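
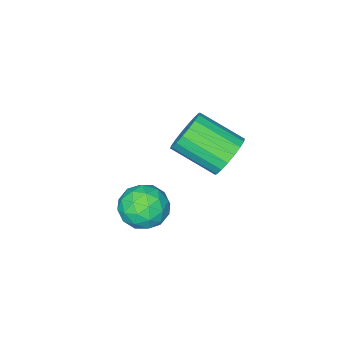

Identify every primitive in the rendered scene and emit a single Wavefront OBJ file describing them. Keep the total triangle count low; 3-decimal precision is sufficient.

v 1.548 2.613 -2.265
v 2.205 2.747 -1.428
v 2.695 1.533 -2.992
v 3.352 1.667 -2.155
v 2.429 1.136 -2.032
v 1.72 1.804 -1.582
v 3.18 2.476 -2.838
v 2.471 3.144 -2.388
v 3.214 2.663 -1.782
v 2.749 1.835 -1.284
v 2.151 2.445 -3.136
v 1.686 1.617 -2.638
v 1.776 2.775 -1.783
v 3.124 1.505 -2.637
v 2.581 1.193 -2.565
v 2.968 1.272 -2.073
v 1.491 2.22 -1.873
v 1.877 2.299 -1.381
v 2.008 1.352 -1.736
v 3.023 1.981 -3.039
v 3.409 2.06 -2.547
v 1.932 3.008 -2.347
v 2.319 3.087 -1.855
v 2.892 2.928 -2.684
v 2.755 2.805 -1.499
v 3.429 2.17 -1.926
v 3.328 2.645 -2.327
v 2.912 3.038 -2.063
v 2.482 2.318 -1.206
v 3.156 1.683 -1.633
v 2.613 1.37 -1.561
v 2.197 1.763 -1.297
v 3.075 2.268 -1.414
v 1.744 2.597 -2.787
v 2.418 1.962 -3.214
v 2.703 2.517 -3.123
v 2.287 2.91 -2.859
v 1.471 2.11 -2.494
v 2.145 1.475 -2.921
v 1.988 1.242 -2.357
v 1.572 1.635 -2.093
v 1.825 2.012 -3.006
v -2.116 1.961 -2.111
v -1.631 1.698 -2.969
v -0.779 -0.003 -1.968
v -1.264 0.259 -1.109
v -1.332 1.97 -2.763
v -0.48 0.269 -1.761
v -1.187 2.24 -2.427
v -0.335 0.538 -1.426
v -1.227 2.454 -2.029
v -0.375 0.753 -1.028
v -1.443 2.571 -1.647
v -0.591 0.869 -0.646
v -1.792 2.567 -1.357
v -0.94 0.865 -0.356
v -2.205 2.442 -1.216
v -1.353 0.741 -0.215
v -2.601 2.223 -1.252
v -1.749 0.522 -0.251
v -2.9 1.951 -1.459
v -2.048 0.25 -0.457
v -3.045 1.682 -1.794
v -2.193 -0.02 -0.793
v -3.005 1.467 -2.192
v -2.153 -0.234 -1.191
v -2.789 1.351 -2.574
v -1.937 -0.351 -1.573
v -2.44 1.355 -2.864
v -1.588 -0.347 -1.863
v -2.027 1.479 -3.005
v -1.175 -0.222 -2.004
f 1 38 17
f 38 12 41
f 17 41 6
f 38 41 17
f 1 17 13
f 17 6 18
f 13 18 2
f 17 18 13
f 1 13 22
f 13 2 23
f 22 23 8
f 13 23 22
f 1 22 34
f 22 8 37
f 34 37 11
f 22 37 34
f 1 34 38
f 34 11 42
f 38 42 12
f 34 42 38
f 2 18 29
f 18 6 32
f 29 32 10
f 18 32 29
f 6 41 19
f 41 12 40
f 19 40 5
f 41 40 19
f 12 42 39
f 42 11 35
f 39 35 3
f 42 35 39
f 11 37 36
f 37 8 24
f 36 24 7
f 37 24 36
f 8 23 28
f 23 2 25
f 28 25 9
f 23 25 28
f 4 30 16
f 30 10 31
f 16 31 5
f 30 31 16
f 4 16 14
f 16 5 15
f 14 15 3
f 16 15 14
f 4 14 21
f 14 3 20
f 21 20 7
f 14 20 21
f 4 21 26
f 21 7 27
f 26 27 9
f 21 27 26
f 4 26 30
f 26 9 33
f 30 33 10
f 26 33 30
f 5 31 19
f 31 10 32
f 19 32 6
f 31 32 19
f 3 15 39
f 15 5 40
f 39 40 12
f 15 40 39
f 7 20 36
f 20 3 35
f 36 35 11
f 20 35 36
f 9 27 28
f 27 7 24
f 28 24 8
f 27 24 28
f 10 33 29
f 33 9 25
f 29 25 2
f 33 25 29
f 44 43 47
f 44 47 45
f 45 47 48
f 45 48 46
f 47 43 49
f 47 49 48
f 48 49 50
f 48 50 46
f 49 43 51
f 49 51 50
f 50 51 52
f 50 52 46
f 51 43 53
f 51 53 52
f 52 53 54
f 52 54 46
f 53 43 55
f 53 55 54
f 54 55 56
f 54 56 46
f 55 43 57
f 55 57 56
f 56 57 58
f 56 58 46
f 57 43 59
f 57 59 58
f 58 59 60
f 58 60 46
f 59 43 61
f 59 61 60
f 60 61 62
f 60 62 46
f 61 43 63
f 61 63 62
f 62 63 64
f 62 64 46
f 63 43 65
f 63 65 64
f 64 65 66
f 64 66 46
f 65 43 67
f 65 67 66
f 66 67 68
f 66 68 46
f 67 43 69
f 67 69 68
f 68 69 70
f 68 70 46
f 69 43 71
f 69 71 70
f 70 71 72
f 70 72 46
f 71 43 44
f 71 44 72
f 72 44 45
f 72 45 46



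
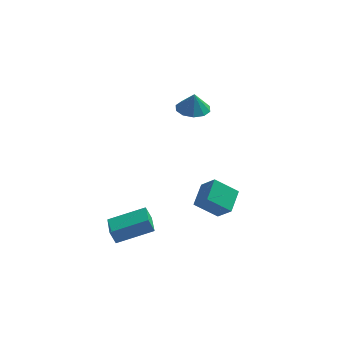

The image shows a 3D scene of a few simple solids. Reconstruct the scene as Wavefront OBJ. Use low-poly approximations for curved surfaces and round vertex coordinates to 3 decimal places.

v 0.867 3.571 1.703
v 1.825 3.381 1.622
v 0.953 3.489 2.897
v 1.757 3.981 1.668
v 1.349 4.424 1.727
v 0.757 4.542 1.777
v 0.207 4.288 1.799
v -0.09 3.761 1.784
v -0.022 3.161 1.738
v 0.386 2.718 1.679
v 0.978 2.6 1.629
v 1.528 2.853 1.607
v 2.539 -0.347 -4.263
v 1.24 -0.503 -3.258
v 2.848 1.042 -3.648
v 1.548 0.886 -2.643
v 3.292 -0.906 -3.377
v 1.992 -1.062 -2.372
v 3.6 0.483 -2.762
v 2.301 0.327 -1.757
v -2.489 -4.41 -3.653
v -2.807 -4.408 -2.832
v -2.783 -2.923 -3.771
v -3.101 -2.921 -2.95
v -0.519 -3.959 -2.89
v -0.837 -3.957 -2.069
v -0.813 -2.472 -3.008
v -1.131 -2.47 -2.187
f 2 1 4
f 2 4 3
f 4 1 5
f 4 5 3
f 5 1 6
f 5 6 3
f 6 1 7
f 6 7 3
f 7 1 8
f 7 8 3
f 8 1 9
f 8 9 3
f 9 1 10
f 9 10 3
f 10 1 11
f 10 11 3
f 11 1 12
f 11 12 3
f 12 1 2
f 12 2 3
f 14 16 13
f 17 14 13
f 13 16 15
f 15 17 13
f 14 20 16
f 18 14 17
f 18 20 14
f 16 20 15
f 19 17 15
f 15 20 19
f 19 18 17
f 20 18 19
f 22 24 21
f 25 22 21
f 21 24 23
f 23 25 21
f 22 28 24
f 26 22 25
f 26 28 22
f 24 28 23
f 27 25 23
f 23 28 27
f 27 26 25
f 28 26 27



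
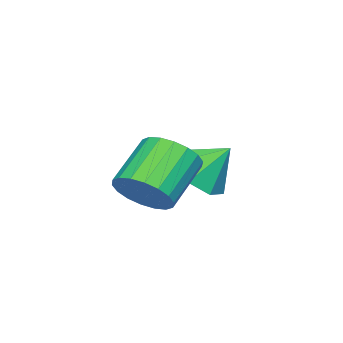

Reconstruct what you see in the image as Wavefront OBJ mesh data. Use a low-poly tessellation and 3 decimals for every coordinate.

v 3.388 0.331 3.285
v 3.934 0.306 3.975
v 2.637 0.423 5.005
v 2.092 0.449 4.315
v 3.908 0.689 3.899
v 2.612 0.806 4.928
v 3.779 1.001 3.701
v 2.483 1.119 4.731
v 3.573 1.181 3.42
v 2.276 1.298 4.45
v 3.33 1.192 3.113
v 2.033 1.31 4.143
v 3.099 1.033 2.84
v 1.802 1.151 3.87
v 2.925 0.735 2.655
v 1.628 0.853 3.685
v 2.843 0.357 2.595
v 1.546 0.474 3.625
v 2.868 -0.026 2.672
v 1.572 0.091 3.701
v 2.997 -0.339 2.869
v 1.701 -0.221 3.899
v 3.204 -0.518 3.15
v 1.907 -0.401 4.18
v 3.447 -0.53 3.457
v 2.15 -0.412 4.487
v 3.678 -0.371 3.73
v 2.381 -0.253 4.76
v 3.852 -0.073 3.915
v 2.555 0.045 4.945
v 0.62 0.352 3.161
v 1.182 1.064 2.652
v 0.36 1.228 4.099
v 0.416 1.069 2.435
v -0.23 0.653 2.643
v -0.378 0.061 3.154
v 0.059 -0.36 3.669
v 0.825 -0.365 3.886
v 1.471 0.051 3.678
v 1.619 0.643 3.167
f 2 1 5
f 2 5 3
f 3 5 6
f 3 6 4
f 5 1 7
f 5 7 6
f 6 7 8
f 6 8 4
f 7 1 9
f 7 9 8
f 8 9 10
f 8 10 4
f 9 1 11
f 9 11 10
f 10 11 12
f 10 12 4
f 11 1 13
f 11 13 12
f 12 13 14
f 12 14 4
f 13 1 15
f 13 15 14
f 14 15 16
f 14 16 4
f 15 1 17
f 15 17 16
f 16 17 18
f 16 18 4
f 17 1 19
f 17 19 18
f 18 19 20
f 18 20 4
f 19 1 21
f 19 21 20
f 20 21 22
f 20 22 4
f 21 1 23
f 21 23 22
f 22 23 24
f 22 24 4
f 23 1 25
f 23 25 24
f 24 25 26
f 24 26 4
f 25 1 27
f 25 27 26
f 26 27 28
f 26 28 4
f 27 1 29
f 27 29 28
f 28 29 30
f 28 30 4
f 29 1 2
f 29 2 30
f 30 2 3
f 30 3 4
f 32 31 34
f 32 34 33
f 34 31 35
f 34 35 33
f 35 31 36
f 35 36 33
f 36 31 37
f 36 37 33
f 37 31 38
f 37 38 33
f 38 31 39
f 38 39 33
f 39 31 40
f 39 40 33
f 40 31 32
f 40 32 33



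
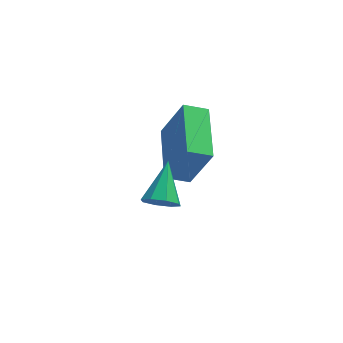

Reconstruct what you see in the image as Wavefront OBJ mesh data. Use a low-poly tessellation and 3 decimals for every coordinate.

v -1.663 2.121 -1.48
v -0.972 1.815 0.164
v -1.631 4.197 -1.108
v -0.94 3.891 0.537
v -0.84 2.169 -1.817
v -0.149 1.863 -0.172
v -0.808 4.245 -1.444
v -0.117 3.939 0.2
v -1.935 -0.578 0.115
v -1.418 -0.848 0.325
v -1.625 0.658 0.945
v -1.344 -0.6 -0.073
v -1.617 -0.338 -0.36
v -2.076 -0.217 -0.369
v -2.452 -0.307 -0.095
v -2.525 -0.556 0.303
v -2.253 -0.817 0.59
v -1.794 -0.938 0.599
f 2 4 1
f 5 2 1
f 1 4 3
f 3 5 1
f 2 8 4
f 6 2 5
f 6 8 2
f 4 8 3
f 7 5 3
f 3 8 7
f 7 6 5
f 8 6 7
f 10 9 12
f 10 12 11
f 12 9 13
f 12 13 11
f 13 9 14
f 13 14 11
f 14 9 15
f 14 15 11
f 15 9 16
f 15 16 11
f 16 9 17
f 16 17 11
f 17 9 18
f 17 18 11
f 18 9 10
f 18 10 11



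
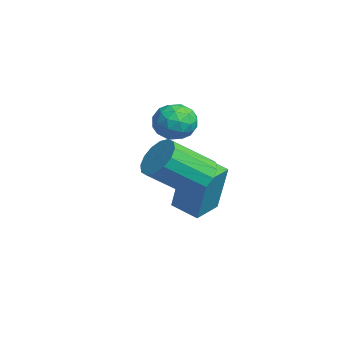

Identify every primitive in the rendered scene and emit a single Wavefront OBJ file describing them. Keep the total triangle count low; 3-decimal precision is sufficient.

v 0.888 -2.122 0.674
v 1.693 -2.107 0.585
v 1.837 -3.483 1.657
v 1.032 -3.498 1.746
v 1.615 -1.859 0.914
v 1.76 -3.235 1.986
v 1.343 -1.681 1.179
v 1.487 -3.057 2.251
v 0.948 -1.622 1.308
v 1.093 -2.998 2.38
v 0.538 -1.696 1.268
v 0.682 -3.072 2.339
v 0.221 -1.885 1.068
v 0.365 -3.261 2.14
v 0.083 -2.137 0.763
v 0.227 -3.513 1.835
v 0.16 -2.385 0.434
v 0.305 -3.761 1.506
v 0.433 -2.563 0.169
v 0.577 -3.939 1.241
v 0.827 -2.622 0.04
v 0.972 -3.998 1.112
v 1.238 -2.548 0.081
v 1.382 -3.924 1.152
v 1.555 -2.359 0.28
v 1.699 -3.735 1.352
v -0.788 -2.647 -1.254
v -0.172 -2.46 0.672
v -1.46 -1.812 -1.12
v -0.844 -1.625 0.806
v -0.016 -1.975 -1.566
v 0.6 -1.788 0.36
v -0.688 -1.14 -1.432
v -0.072 -0.953 0.494
v -2.838 -1.306 1.799
v -2.116 -1.694 1.762
v -3.464 -2.446 1.538
v -2.742 -2.834 1.501
v -3.019 -2.551 2.219
v -2.633 -1.846 2.38
v -2.947 -2.294 0.92
v -2.561 -1.589 1.081
v -2.184 -2.304 1.219
v -2.228 -2.463 2.022
v -3.352 -1.677 1.278
v -3.396 -1.836 2.081
v -2.422 -1.4 1.803
v -3.158 -2.74 1.497
v -3.321 -2.574 1.919
v -2.897 -2.802 1.897
v -2.726 -1.489 2.167
v -2.301 -1.717 2.145
v -2.832 -2.221 2.414
v -3.279 -2.423 1.155
v -2.854 -2.651 1.133
v -2.683 -1.338 1.403
v -2.259 -1.566 1.381
v -2.748 -1.919 0.886
v -2.038 -1.986 1.462
v -2.406 -2.657 1.309
v -2.526 -2.339 0.967
v -2.299 -1.925 1.062
v -2.064 -2.08 1.934
v -2.432 -2.75 1.781
v -2.595 -2.584 2.203
v -2.367 -2.17 2.298
v -2.104 -2.439 1.615
v -3.148 -1.39 1.519
v -3.516 -2.06 1.366
v -3.213 -1.97 1.002
v -2.985 -1.556 1.097
v -3.174 -1.483 1.991
v -3.542 -2.154 1.838
v -3.281 -2.215 2.238
v -3.054 -1.801 2.333
v -3.476 -1.701 1.685
f 2 1 5
f 2 5 3
f 3 5 6
f 3 6 4
f 5 1 7
f 5 7 6
f 6 7 8
f 6 8 4
f 7 1 9
f 7 9 8
f 8 9 10
f 8 10 4
f 9 1 11
f 9 11 10
f 10 11 12
f 10 12 4
f 11 1 13
f 11 13 12
f 12 13 14
f 12 14 4
f 13 1 15
f 13 15 14
f 14 15 16
f 14 16 4
f 15 1 17
f 15 17 16
f 16 17 18
f 16 18 4
f 17 1 19
f 17 19 18
f 18 19 20
f 18 20 4
f 19 1 21
f 19 21 20
f 20 21 22
f 20 22 4
f 21 1 23
f 21 23 22
f 22 23 24
f 22 24 4
f 23 1 25
f 23 25 24
f 24 25 26
f 24 26 4
f 25 1 2
f 25 2 26
f 26 2 3
f 26 3 4
f 28 30 27
f 31 28 27
f 27 30 29
f 29 31 27
f 28 34 30
f 32 28 31
f 32 34 28
f 30 34 29
f 33 31 29
f 29 34 33
f 33 32 31
f 34 32 33
f 35 72 51
f 72 46 75
f 51 75 40
f 72 75 51
f 35 51 47
f 51 40 52
f 47 52 36
f 51 52 47
f 35 47 56
f 47 36 57
f 56 57 42
f 47 57 56
f 35 56 68
f 56 42 71
f 68 71 45
f 56 71 68
f 35 68 72
f 68 45 76
f 72 76 46
f 68 76 72
f 36 52 63
f 52 40 66
f 63 66 44
f 52 66 63
f 40 75 53
f 75 46 74
f 53 74 39
f 75 74 53
f 46 76 73
f 76 45 69
f 73 69 37
f 76 69 73
f 45 71 70
f 71 42 58
f 70 58 41
f 71 58 70
f 42 57 62
f 57 36 59
f 62 59 43
f 57 59 62
f 38 64 50
f 64 44 65
f 50 65 39
f 64 65 50
f 38 50 48
f 50 39 49
f 48 49 37
f 50 49 48
f 38 48 55
f 48 37 54
f 55 54 41
f 48 54 55
f 38 55 60
f 55 41 61
f 60 61 43
f 55 61 60
f 38 60 64
f 60 43 67
f 64 67 44
f 60 67 64
f 39 65 53
f 65 44 66
f 53 66 40
f 65 66 53
f 37 49 73
f 49 39 74
f 73 74 46
f 49 74 73
f 41 54 70
f 54 37 69
f 70 69 45
f 54 69 70
f 43 61 62
f 61 41 58
f 62 58 42
f 61 58 62
f 44 67 63
f 67 43 59
f 63 59 36
f 67 59 63



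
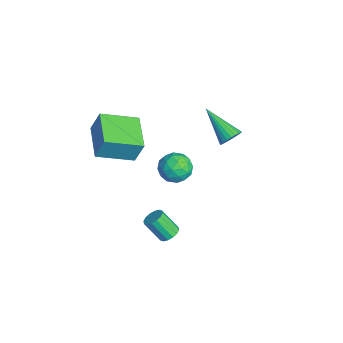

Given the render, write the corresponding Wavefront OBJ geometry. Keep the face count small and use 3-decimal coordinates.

v -3.084 -5.004 3.738
v -2.874 -4.561 4.996
v -3.081 -3.09 3.063
v -2.871 -2.647 4.321
v -1.069 -5.113 3.439
v -0.859 -4.67 4.697
v -1.066 -3.199 2.764
v -0.856 -2.756 4.022
v -3.063 1.981 1.645
v -2.604 1.675 2.008
v -4.617 1.019 2.795
v -2.639 1.892 2.143
v -2.738 2.122 2.202
v -2.886 2.331 2.176
v -3.061 2.486 2.069
v -3.237 2.565 1.898
v -3.386 2.555 1.688
v -3.485 2.457 1.472
v -3.521 2.287 1.281
v -3.486 2.07 1.147
v -3.387 1.84 1.088
v -3.239 1.631 1.114
v -3.064 1.475 1.221
v -2.888 1.397 1.392
v -2.739 1.407 1.602
v -2.64 1.505 1.818
v -2.369 -0.265 1.078
v -1.592 -0.786 1.097
v -2.968 -1.194 0.043
v -2.191 -1.715 0.062
v -2.763 -1.701 0.802
v -2.393 -1.127 1.442
v -2.167 -0.853 -0.302
v -1.797 -0.279 0.338
v -1.468 -1.15 0.244
v -1.835 -1.674 0.926
v -2.725 -0.306 0.214
v -3.092 -0.83 0.896
v -1.928 -0.444 1.178
v -2.632 -1.536 -0.038
v -2.968 -1.528 0.397
v -2.511 -1.834 0.408
v -2.399 -0.644 1.381
v -1.942 -0.951 1.392
v -2.63 -1.488 1.219
v -2.618 -1.029 -0.252
v -2.161 -1.336 -0.241
v -2.049 -0.146 0.732
v -1.592 -0.452 0.743
v -1.93 -0.492 -0.079
v -1.398 -0.964 0.688
v -1.75 -1.51 0.08
v -1.736 -1.004 -0.134
v -1.519 -0.666 0.242
v -1.614 -1.272 1.089
v -1.966 -1.818 0.481
v -2.302 -1.81 0.916
v -2.085 -1.472 1.292
v -1.541 -1.486 0.588
v -2.594 -0.162 0.659
v -2.946 -0.708 0.051
v -2.475 -0.508 -0.152
v -2.258 -0.17 0.224
v -2.81 -0.47 1.06
v -3.162 -1.016 0.452
v -3.041 -1.314 0.898
v -2.824 -0.976 1.274
v -3.019 -0.494 0.552
v 2.914 -2.269 0.78
v 3.407 -2.191 1.012
v 3.019 -2.894 2.072
v 2.526 -2.971 1.84
v 3.249 -1.971 1.1
v 2.86 -2.674 2.16
v 3.001 -1.831 1.102
v 2.613 -2.534 2.162
v 2.73 -1.808 1.018
v 2.342 -2.511 2.078
v 2.508 -1.909 0.87
v 2.12 -2.612 1.93
v 2.395 -2.105 0.698
v 2.007 -2.808 1.758
v 2.421 -2.346 0.548
v 2.033 -3.049 1.608
v 2.58 -2.566 0.46
v 2.191 -3.269 1.52
v 2.827 -2.706 0.458
v 2.439 -3.409 1.518
v 3.098 -2.729 0.542
v 2.71 -3.432 1.602
v 3.32 -2.628 0.69
v 2.932 -3.331 1.75
v 3.433 -2.432 0.862
v 3.045 -3.135 1.922
f 2 4 1
f 5 2 1
f 1 4 3
f 3 5 1
f 2 8 4
f 6 2 5
f 6 8 2
f 4 8 3
f 7 5 3
f 3 8 7
f 7 6 5
f 8 6 7
f 10 9 12
f 10 12 11
f 12 9 13
f 12 13 11
f 13 9 14
f 13 14 11
f 14 9 15
f 14 15 11
f 15 9 16
f 15 16 11
f 16 9 17
f 16 17 11
f 17 9 18
f 17 18 11
f 18 9 19
f 18 19 11
f 19 9 20
f 19 20 11
f 20 9 21
f 20 21 11
f 21 9 22
f 21 22 11
f 22 9 23
f 22 23 11
f 23 9 24
f 23 24 11
f 24 9 25
f 24 25 11
f 25 9 26
f 25 26 11
f 26 9 10
f 26 10 11
f 27 64 43
f 64 38 67
f 43 67 32
f 64 67 43
f 27 43 39
f 43 32 44
f 39 44 28
f 43 44 39
f 27 39 48
f 39 28 49
f 48 49 34
f 39 49 48
f 27 48 60
f 48 34 63
f 60 63 37
f 48 63 60
f 27 60 64
f 60 37 68
f 64 68 38
f 60 68 64
f 28 44 55
f 44 32 58
f 55 58 36
f 44 58 55
f 32 67 45
f 67 38 66
f 45 66 31
f 67 66 45
f 38 68 65
f 68 37 61
f 65 61 29
f 68 61 65
f 37 63 62
f 63 34 50
f 62 50 33
f 63 50 62
f 34 49 54
f 49 28 51
f 54 51 35
f 49 51 54
f 30 56 42
f 56 36 57
f 42 57 31
f 56 57 42
f 30 42 40
f 42 31 41
f 40 41 29
f 42 41 40
f 30 40 47
f 40 29 46
f 47 46 33
f 40 46 47
f 30 47 52
f 47 33 53
f 52 53 35
f 47 53 52
f 30 52 56
f 52 35 59
f 56 59 36
f 52 59 56
f 31 57 45
f 57 36 58
f 45 58 32
f 57 58 45
f 29 41 65
f 41 31 66
f 65 66 38
f 41 66 65
f 33 46 62
f 46 29 61
f 62 61 37
f 46 61 62
f 35 53 54
f 53 33 50
f 54 50 34
f 53 50 54
f 36 59 55
f 59 35 51
f 55 51 28
f 59 51 55
f 70 69 73
f 70 73 71
f 71 73 74
f 71 74 72
f 73 69 75
f 73 75 74
f 74 75 76
f 74 76 72
f 75 69 77
f 75 77 76
f 76 77 78
f 76 78 72
f 77 69 79
f 77 79 78
f 78 79 80
f 78 80 72
f 79 69 81
f 79 81 80
f 80 81 82
f 80 82 72
f 81 69 83
f 81 83 82
f 82 83 84
f 82 84 72
f 83 69 85
f 83 85 84
f 84 85 86
f 84 86 72
f 85 69 87
f 85 87 86
f 86 87 88
f 86 88 72
f 87 69 89
f 87 89 88
f 88 89 90
f 88 90 72
f 89 69 91
f 89 91 90
f 90 91 92
f 90 92 72
f 91 69 93
f 91 93 92
f 92 93 94
f 92 94 72
f 93 69 70
f 93 70 94
f 94 70 71
f 94 71 72



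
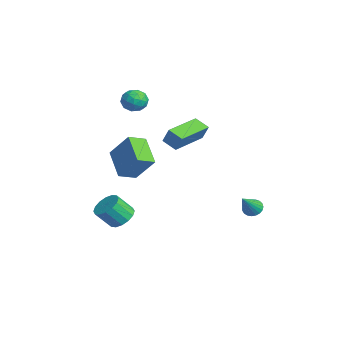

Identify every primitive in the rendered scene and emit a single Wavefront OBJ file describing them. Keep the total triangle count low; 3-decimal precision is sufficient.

v -1.732 -1.809 -3.963
v -1.002 -1.691 -3.837
v -1.039 -2.454 -2.911
v -1.768 -2.571 -3.037
v -1.185 -1.423 -3.623
v -1.222 -2.186 -2.698
v -1.515 -1.259 -3.501
v -1.552 -2.021 -2.575
v -1.903 -1.242 -3.503
v -1.939 -2.004 -2.577
v -2.245 -1.377 -3.627
v -2.282 -2.139 -2.702
v -2.449 -1.627 -3.842
v -2.486 -2.39 -2.916
v -2.461 -1.926 -4.089
v -2.498 -2.689 -3.163
v -2.278 -2.194 -4.302
v -2.315 -2.957 -3.377
v -1.948 -2.359 -4.425
v -1.985 -3.121 -3.499
v -1.561 -2.376 -4.423
v -1.597 -3.138 -3.497
v -1.218 -2.241 -4.298
v -1.255 -3.003 -3.373
v -1.014 -1.99 -4.084
v -1.051 -2.753 -3.158
v -0.981 1.237 1.799
v -0.659 1.437 2.594
v -0.376 1.68 1.443
v -0.054 1.88 2.237
v 0.154 -0.36 1.743
v 0.476 -0.16 2.537
v 0.759 0.083 1.386
v 1.081 0.283 2.181
v 1.74 -2.026 0.349
v 1.978 -2.891 0.69
v 0.376 -2.072 1.184
v 0.613 -2.937 1.525
v 2.467 -1.343 1.575
v 2.704 -2.208 1.916
v 1.102 -1.389 2.41
v 1.34 -2.254 2.751
v 0.555 3.848 -2.992
v 0.99 3.871 -3.276
v 1.305 3.072 -1.908
v 1.004 4.051 -3.157
v 0.941 4.196 -3.01
v 0.81 4.281 -2.859
v 0.636 4.291 -2.732
v 0.448 4.224 -2.649
v 0.278 4.092 -2.626
v 0.156 3.918 -2.666
v 0.103 3.732 -2.763
v 0.128 3.566 -2.899
v 0.227 3.449 -3.051
v 0.383 3.4 -3.193
v 0.568 3.43 -3.301
v 0.751 3.531 -3.355
v 0.9 3.687 -3.346
v -3.732 -0.222 2.129
v -3.368 -0.16 2.729
v -4.352 -1.06 2.591
v -3.988 -0.998 3.191
v -4.429 -0.486 2.992
v -4.046 0.032 2.707
v -3.674 -1.252 2.613
v -3.291 -0.734 2.328
v -3.333 -0.797 3.029
v -3.799 -0.323 3.263
v -3.921 -0.897 2.057
v -4.387 -0.423 2.291
v -3.496 -0.117 2.389
v -4.224 -1.103 2.931
v -4.483 -0.802 2.814
v -4.27 -0.765 3.167
v -3.894 -0.004 2.375
v -3.68 0.032 2.728
v -4.304 -0.16 2.882
v -4.04 -1.252 2.592
v -3.826 -1.216 2.945
v -3.45 -0.455 2.153
v -3.237 -0.418 2.506
v -3.416 -1.06 2.438
v -3.261 -0.455 2.918
v -3.625 -0.948 3.189
v -3.441 -1.097 2.849
v -3.216 -0.793 2.682
v -3.535 -0.177 3.055
v -3.899 -0.67 3.326
v -4.159 -0.369 3.209
v -3.933 -0.064 3.042
v -3.514 -0.551 3.231
v -3.821 -0.55 1.994
v -4.185 -1.043 2.265
v -3.787 -1.156 2.278
v -3.561 -0.851 2.111
v -4.095 -0.272 2.131
v -4.459 -0.765 2.402
v -4.504 -0.427 2.638
v -4.279 -0.123 2.471
v -4.206 -0.669 2.089
f 2 1 5
f 2 5 3
f 3 5 6
f 3 6 4
f 5 1 7
f 5 7 6
f 6 7 8
f 6 8 4
f 7 1 9
f 7 9 8
f 8 9 10
f 8 10 4
f 9 1 11
f 9 11 10
f 10 11 12
f 10 12 4
f 11 1 13
f 11 13 12
f 12 13 14
f 12 14 4
f 13 1 15
f 13 15 14
f 14 15 16
f 14 16 4
f 15 1 17
f 15 17 16
f 16 17 18
f 16 18 4
f 17 1 19
f 17 19 18
f 18 19 20
f 18 20 4
f 19 1 21
f 19 21 20
f 20 21 22
f 20 22 4
f 21 1 23
f 21 23 22
f 22 23 24
f 22 24 4
f 23 1 25
f 23 25 24
f 24 25 26
f 24 26 4
f 25 1 2
f 25 2 26
f 26 2 3
f 26 3 4
f 28 30 27
f 31 28 27
f 27 30 29
f 29 31 27
f 28 34 30
f 32 28 31
f 32 34 28
f 30 34 29
f 33 31 29
f 29 34 33
f 33 32 31
f 34 32 33
f 36 38 35
f 39 36 35
f 35 38 37
f 37 39 35
f 36 42 38
f 40 36 39
f 40 42 36
f 38 42 37
f 41 39 37
f 37 42 41
f 41 40 39
f 42 40 41
f 44 43 46
f 44 46 45
f 46 43 47
f 46 47 45
f 47 43 48
f 47 48 45
f 48 43 49
f 48 49 45
f 49 43 50
f 49 50 45
f 50 43 51
f 50 51 45
f 51 43 52
f 51 52 45
f 52 43 53
f 52 53 45
f 53 43 54
f 53 54 45
f 54 43 55
f 54 55 45
f 55 43 56
f 55 56 45
f 56 43 57
f 56 57 45
f 57 43 58
f 57 58 45
f 58 43 59
f 58 59 45
f 59 43 44
f 59 44 45
f 60 97 76
f 97 71 100
f 76 100 65
f 97 100 76
f 60 76 72
f 76 65 77
f 72 77 61
f 76 77 72
f 60 72 81
f 72 61 82
f 81 82 67
f 72 82 81
f 60 81 93
f 81 67 96
f 93 96 70
f 81 96 93
f 60 93 97
f 93 70 101
f 97 101 71
f 93 101 97
f 61 77 88
f 77 65 91
f 88 91 69
f 77 91 88
f 65 100 78
f 100 71 99
f 78 99 64
f 100 99 78
f 71 101 98
f 101 70 94
f 98 94 62
f 101 94 98
f 70 96 95
f 96 67 83
f 95 83 66
f 96 83 95
f 67 82 87
f 82 61 84
f 87 84 68
f 82 84 87
f 63 89 75
f 89 69 90
f 75 90 64
f 89 90 75
f 63 75 73
f 75 64 74
f 73 74 62
f 75 74 73
f 63 73 80
f 73 62 79
f 80 79 66
f 73 79 80
f 63 80 85
f 80 66 86
f 85 86 68
f 80 86 85
f 63 85 89
f 85 68 92
f 89 92 69
f 85 92 89
f 64 90 78
f 90 69 91
f 78 91 65
f 90 91 78
f 62 74 98
f 74 64 99
f 98 99 71
f 74 99 98
f 66 79 95
f 79 62 94
f 95 94 70
f 79 94 95
f 68 86 87
f 86 66 83
f 87 83 67
f 86 83 87
f 69 92 88
f 92 68 84
f 88 84 61
f 92 84 88



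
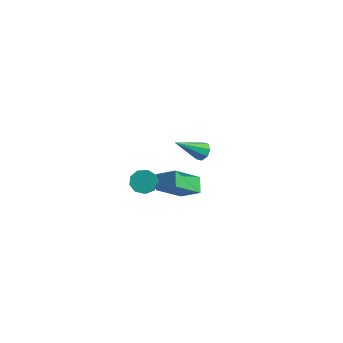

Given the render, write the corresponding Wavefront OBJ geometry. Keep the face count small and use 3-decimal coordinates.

v 2.342 -2.003 2.941
v 2.674 -1.529 3.214
v 3.011 -2.223 4.011
v 2.678 -2.697 3.739
v 2.268 -1.539 3.376
v 2.604 -2.234 4.174
v 1.896 -1.766 3.335
v 2.232 -2.461 4.133
v 1.733 -2.104 3.11
v 2.069 -2.799 3.907
v 1.854 -2.395 2.805
v 2.191 -3.089 3.603
v 2.204 -2.502 2.565
v 2.541 -3.196 3.362
v 2.618 -2.375 2.5
v 2.955 -3.07 3.298
v 2.903 -2.074 2.642
v 3.239 -2.769 3.44
v 2.925 -1.74 2.924
v 3.262 -2.435 3.722
v 2.256 -0.861 1.241
v 1.858 -0.197 1.681
v 2.895 0.361 -0.022
v 2.497 1.025 0.418
v 3.223 -0.705 1.882
v 2.825 -0.041 2.322
v 3.862 0.517 0.619
v 3.464 1.181 1.059
v 1.865 4.286 -0.367
v 2.29 4.31 -0.019
v 0.935 3.174 0.847
v 2.01 4.617 0.047
v 1.645 4.73 -0.129
v 1.409 4.582 -0.445
v 1.44 4.261 -0.715
v 1.72 3.954 -0.781
v 2.085 3.841 -0.605
v 2.321 3.989 -0.289
f 2 1 5
f 2 5 3
f 3 5 6
f 3 6 4
f 5 1 7
f 5 7 6
f 6 7 8
f 6 8 4
f 7 1 9
f 7 9 8
f 8 9 10
f 8 10 4
f 9 1 11
f 9 11 10
f 10 11 12
f 10 12 4
f 11 1 13
f 11 13 12
f 12 13 14
f 12 14 4
f 13 1 15
f 13 15 14
f 14 15 16
f 14 16 4
f 15 1 17
f 15 17 16
f 16 17 18
f 16 18 4
f 17 1 19
f 17 19 18
f 18 19 20
f 18 20 4
f 19 1 2
f 19 2 20
f 20 2 3
f 20 3 4
f 22 24 21
f 25 22 21
f 21 24 23
f 23 25 21
f 22 28 24
f 26 22 25
f 26 28 22
f 24 28 23
f 27 25 23
f 23 28 27
f 27 26 25
f 28 26 27
f 30 29 32
f 30 32 31
f 32 29 33
f 32 33 31
f 33 29 34
f 33 34 31
f 34 29 35
f 34 35 31
f 35 29 36
f 35 36 31
f 36 29 37
f 36 37 31
f 37 29 38
f 37 38 31
f 38 29 30
f 38 30 31



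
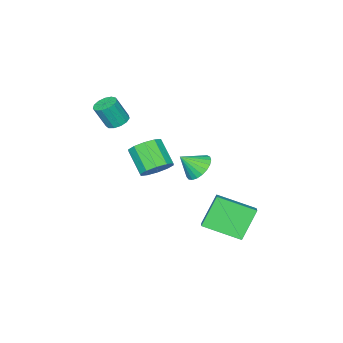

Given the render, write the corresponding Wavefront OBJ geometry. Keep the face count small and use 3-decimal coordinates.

v -0.538 2.545 -3.327
v -1.61 2.557 -1.782
v -1.569 4.211 -4.055
v -2.64 4.223 -2.51
v 0.04 3.077 -2.93
v -1.031 3.089 -1.385
v -0.99 4.743 -3.658
v -2.062 4.755 -2.113
v -0.788 -0.61 -1.042
v -0.233 -1.179 -1.484
v -0.597 -2.36 -0.42
v -1.152 -1.79 0.022
v 0.068 -0.916 -1.088
v -0.296 -2.096 -0.024
v 0.041 -0.535 -0.675
v -0.323 -1.715 0.389
v -0.302 -0.183 -0.402
v -0.666 -1.363 0.662
v -0.831 0.006 -0.373
v -1.195 -1.174 0.69
v -1.343 -0.04 -0.6
v -1.707 -1.221 0.464
v -1.644 -0.304 -0.996
v -2.008 -1.484 0.068
v -1.617 -0.685 -1.409
v -1.981 -1.865 -0.345
v -1.274 -1.037 -1.682
v -1.638 -2.217 -0.618
v -0.745 -1.226 -1.71
v -1.109 -2.406 -0.647
v 0.196 3.022 1.282
v 0.834 3.518 1.092
v 0.884 2.458 2.118
v 0.677 3.696 1.343
v 0.436 3.758 1.582
v 0.154 3.692 1.77
v -0.121 3.511 1.874
v -0.341 3.245 1.875
v -0.468 2.94 1.774
v -0.48 2.65 1.588
v -0.375 2.424 1.349
v -0.172 2.301 1.099
v 0.095 2.303 0.88
v 0.38 2.43 0.731
v 0.633 2.658 0.677
v 0.81 2.95 0.728
v 0.881 3.254 0.875
v 0.519 -1.965 2.468
v 1.07 -1.653 2.376
v 1.512 -2.063 3.64
v 0.961 -2.375 3.732
v 0.845 -1.418 2.532
v 1.287 -1.828 3.795
v 0.516 -1.357 2.667
v 0.959 -1.766 3.93
v 0.188 -1.488 2.739
v 0.631 -1.898 4.002
v -0.035 -1.771 2.725
v 0.408 -2.181 3.988
v -0.082 -2.116 2.63
v 0.361 -2.526 3.893
v 0.062 -2.413 2.483
v 0.504 -2.823 3.747
v 0.35 -2.567 2.332
v 0.793 -2.977 3.595
v 0.692 -2.531 2.224
v 1.135 -2.94 3.487
v 0.979 -2.314 2.194
v 1.422 -2.724 3.457
v 1.12 -1.987 2.25
v 1.563 -2.397 3.514
f 2 4 1
f 5 2 1
f 1 4 3
f 3 5 1
f 2 8 4
f 6 2 5
f 6 8 2
f 4 8 3
f 7 5 3
f 3 8 7
f 7 6 5
f 8 6 7
f 10 9 13
f 10 13 11
f 11 13 14
f 11 14 12
f 13 9 15
f 13 15 14
f 14 15 16
f 14 16 12
f 15 9 17
f 15 17 16
f 16 17 18
f 16 18 12
f 17 9 19
f 17 19 18
f 18 19 20
f 18 20 12
f 19 9 21
f 19 21 20
f 20 21 22
f 20 22 12
f 21 9 23
f 21 23 22
f 22 23 24
f 22 24 12
f 23 9 25
f 23 25 24
f 24 25 26
f 24 26 12
f 25 9 27
f 25 27 26
f 26 27 28
f 26 28 12
f 27 9 29
f 27 29 28
f 28 29 30
f 28 30 12
f 29 9 10
f 29 10 30
f 30 10 11
f 30 11 12
f 32 31 34
f 32 34 33
f 34 31 35
f 34 35 33
f 35 31 36
f 35 36 33
f 36 31 37
f 36 37 33
f 37 31 38
f 37 38 33
f 38 31 39
f 38 39 33
f 39 31 40
f 39 40 33
f 40 31 41
f 40 41 33
f 41 31 42
f 41 42 33
f 42 31 43
f 42 43 33
f 43 31 44
f 43 44 33
f 44 31 45
f 44 45 33
f 45 31 46
f 45 46 33
f 46 31 47
f 46 47 33
f 47 31 32
f 47 32 33
f 49 48 52
f 49 52 50
f 50 52 53
f 50 53 51
f 52 48 54
f 52 54 53
f 53 54 55
f 53 55 51
f 54 48 56
f 54 56 55
f 55 56 57
f 55 57 51
f 56 48 58
f 56 58 57
f 57 58 59
f 57 59 51
f 58 48 60
f 58 60 59
f 59 60 61
f 59 61 51
f 60 48 62
f 60 62 61
f 61 62 63
f 61 63 51
f 62 48 64
f 62 64 63
f 63 64 65
f 63 65 51
f 64 48 66
f 64 66 65
f 65 66 67
f 65 67 51
f 66 48 68
f 66 68 67
f 67 68 69
f 67 69 51
f 68 48 70
f 68 70 69
f 69 70 71
f 69 71 51
f 70 48 49
f 70 49 71
f 71 49 50
f 71 50 51



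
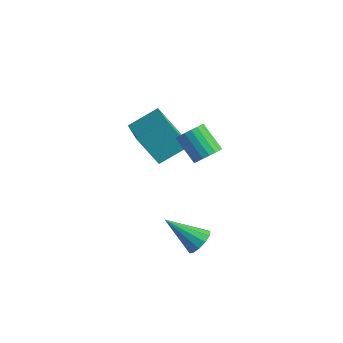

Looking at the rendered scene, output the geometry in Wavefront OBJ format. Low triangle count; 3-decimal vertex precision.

v 4.692 -1.236 -2.248
v 5.146 -1.068 -1.624
v 3.208 -2.044 -0.952
v 4.89 -0.71 -1.693
v 4.572 -0.519 -1.939
v 4.291 -0.555 -2.282
v 4.138 -0.808 -2.615
v 4.16 -1.196 -2.832
v 4.351 -1.597 -2.863
v 4.651 -1.883 -2.699
v 4.963 -1.964 -2.392
v 5.189 -1.813 -2.04
v 5.257 -1.479 -1.753
v 4.431 -0.422 3.424
v 4.795 0.13 3.799
v 3.572 0.195 4.89
v 3.209 -0.358 4.516
v 4.605 0.302 3.577
v 3.383 0.366 4.668
v 4.382 0.33 3.324
v 3.159 0.394 4.416
v 4.168 0.209 3.092
v 2.946 0.273 4.184
v 4.006 -0.037 2.925
v 2.784 0.027 4.017
v 3.928 -0.359 2.858
v 2.706 -0.295 3.949
v 3.95 -0.694 2.902
v 2.728 -0.63 3.994
v 4.068 -0.975 3.05
v 2.845 -0.91 4.141
v 4.257 -1.146 3.272
v 3.035 -1.082 4.363
v 4.481 -1.174 3.524
v 3.258 -1.11 4.616
v 4.694 -1.053 3.756
v 3.472 -0.989 4.848
v 4.856 -0.807 3.923
v 3.634 -0.743 5.015
v 4.934 -0.485 3.991
v 3.712 -0.421 5.082
v 4.912 -0.15 3.946
v 3.69 -0.086 5.038
v 0.561 -1.182 2.978
v 1.226 0.213 3.821
v -1.039 -0.102 2.454
v -0.374 1.292 3.298
v 1.494 -0.612 1.302
v 2.159 0.782 2.146
v -0.106 0.467 0.779
v 0.559 1.862 1.622
f 2 1 4
f 2 4 3
f 4 1 5
f 4 5 3
f 5 1 6
f 5 6 3
f 6 1 7
f 6 7 3
f 7 1 8
f 7 8 3
f 8 1 9
f 8 9 3
f 9 1 10
f 9 10 3
f 10 1 11
f 10 11 3
f 11 1 12
f 11 12 3
f 12 1 13
f 12 13 3
f 13 1 2
f 13 2 3
f 15 14 18
f 15 18 16
f 16 18 19
f 16 19 17
f 18 14 20
f 18 20 19
f 19 20 21
f 19 21 17
f 20 14 22
f 20 22 21
f 21 22 23
f 21 23 17
f 22 14 24
f 22 24 23
f 23 24 25
f 23 25 17
f 24 14 26
f 24 26 25
f 25 26 27
f 25 27 17
f 26 14 28
f 26 28 27
f 27 28 29
f 27 29 17
f 28 14 30
f 28 30 29
f 29 30 31
f 29 31 17
f 30 14 32
f 30 32 31
f 31 32 33
f 31 33 17
f 32 14 34
f 32 34 33
f 33 34 35
f 33 35 17
f 34 14 36
f 34 36 35
f 35 36 37
f 35 37 17
f 36 14 38
f 36 38 37
f 37 38 39
f 37 39 17
f 38 14 40
f 38 40 39
f 39 40 41
f 39 41 17
f 40 14 42
f 40 42 41
f 41 42 43
f 41 43 17
f 42 14 15
f 42 15 43
f 43 15 16
f 43 16 17
f 45 47 44
f 48 45 44
f 44 47 46
f 46 48 44
f 45 51 47
f 49 45 48
f 49 51 45
f 47 51 46
f 50 48 46
f 46 51 50
f 50 49 48
f 51 49 50



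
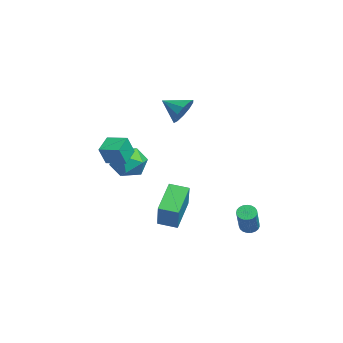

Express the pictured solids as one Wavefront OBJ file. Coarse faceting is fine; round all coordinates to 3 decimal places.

v -4.501 -2.299 -0.339
v -3.748 -1.53 -0.701
v -3.352 -3.65 -0.819
v -2.599 -2.881 -1.181
v -2.817 -2.984 -0.071
v -3.528 -2.149 0.225
v -3.572 -3.031 -1.745
v -4.283 -2.196 -1.449
v -3.174 -1.982 -1.57
v -2.707 -1.953 -0.535
v -4.393 -3.227 -0.985
v -3.926 -3.198 0.05
v 0.106 3.179 -4.39
v 0.499 3.396 -4.69
v 1.927 2.938 -3.15
v 1.534 2.721 -2.85
v 0.428 3.573 -4.572
v 1.856 3.115 -3.031
v 0.301 3.681 -4.422
v 1.729 3.224 -2.881
v 0.14 3.703 -4.266
v 1.568 3.246 -2.726
v -0.026 3.635 -4.132
v 1.402 3.177 -2.592
v -0.17 3.487 -4.043
v 1.258 3.029 -2.502
v -0.266 3.286 -4.014
v 1.162 2.828 -2.473
v -0.298 3.067 -4.05
v 1.13 2.609 -2.509
v -0.26 2.867 -4.144
v 1.168 2.409 -2.604
v -0.158 2.721 -4.282
v 1.27 2.263 -2.741
v -0.011 2.654 -4.438
v 1.417 2.196 -2.897
v 0.156 2.678 -4.585
v 1.584 2.22 -3.045
v 0.315 2.789 -4.7
v 1.743 2.331 -3.159
v 0.437 2.967 -4.76
v 1.865 2.509 -3.22
v 0.502 3.181 -4.757
v 1.93 2.724 -3.216
v -0.853 -0.931 -2.573
v 0.396 -1.1 -1.007
v -0.452 0.06 -2.786
v 0.797 -0.109 -1.22
v 0.503 -1.731 -3.74
v 1.752 -1.9 -2.174
v 0.904 -0.74 -3.953
v 2.153 -0.909 -2.387
v -0.602 -4.199 0.297
v -0.239 -4.618 1.384
v -1.501 -3.636 0.815
v -1.137 -4.055 1.902
v 0.077 -3.245 0.438
v 0.441 -3.664 1.525
v -0.821 -2.682 0.956
v -0.458 -3.101 2.043
v -2.296 0.136 3.147
v -1.879 0.379 3.942
v -2.924 -0.896 3.793
v -2.378 0.663 3.909
v -2.845 0.745 3.586
v -3.103 0.595 3.094
v -3.052 0.269 2.623
v -2.713 -0.107 2.352
v -2.214 -0.391 2.385
v -1.746 -0.473 2.709
v -1.488 -0.323 3.2
v -1.539 0.003 3.671
f 1 12 6
f 1 6 2
f 1 2 8
f 1 8 11
f 1 11 12
f 2 6 10
f 6 12 5
f 12 11 3
f 11 8 7
f 8 2 9
f 4 10 5
f 4 5 3
f 4 3 7
f 4 7 9
f 4 9 10
f 5 10 6
f 3 5 12
f 7 3 11
f 9 7 8
f 10 9 2
f 14 13 17
f 14 17 15
f 15 17 18
f 15 18 16
f 17 13 19
f 17 19 18
f 18 19 20
f 18 20 16
f 19 13 21
f 19 21 20
f 20 21 22
f 20 22 16
f 21 13 23
f 21 23 22
f 22 23 24
f 22 24 16
f 23 13 25
f 23 25 24
f 24 25 26
f 24 26 16
f 25 13 27
f 25 27 26
f 26 27 28
f 26 28 16
f 27 13 29
f 27 29 28
f 28 29 30
f 28 30 16
f 29 13 31
f 29 31 30
f 30 31 32
f 30 32 16
f 31 13 33
f 31 33 32
f 32 33 34
f 32 34 16
f 33 13 35
f 33 35 34
f 34 35 36
f 34 36 16
f 35 13 37
f 35 37 36
f 36 37 38
f 36 38 16
f 37 13 39
f 37 39 38
f 38 39 40
f 38 40 16
f 39 13 41
f 39 41 40
f 40 41 42
f 40 42 16
f 41 13 43
f 41 43 42
f 42 43 44
f 42 44 16
f 43 13 14
f 43 14 44
f 44 14 15
f 44 15 16
f 46 48 45
f 49 46 45
f 45 48 47
f 47 49 45
f 46 52 48
f 50 46 49
f 50 52 46
f 48 52 47
f 51 49 47
f 47 52 51
f 51 50 49
f 52 50 51
f 54 56 53
f 57 54 53
f 53 56 55
f 55 57 53
f 54 60 56
f 58 54 57
f 58 60 54
f 56 60 55
f 59 57 55
f 55 60 59
f 59 58 57
f 60 58 59
f 62 61 64
f 62 64 63
f 64 61 65
f 64 65 63
f 65 61 66
f 65 66 63
f 66 61 67
f 66 67 63
f 67 61 68
f 67 68 63
f 68 61 69
f 68 69 63
f 69 61 70
f 69 70 63
f 70 61 71
f 70 71 63
f 71 61 72
f 71 72 63
f 72 61 62
f 72 62 63



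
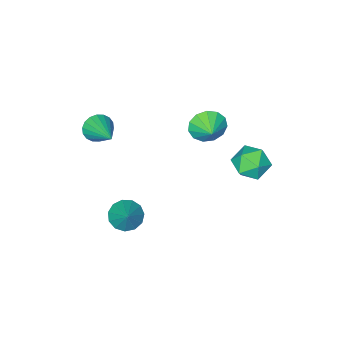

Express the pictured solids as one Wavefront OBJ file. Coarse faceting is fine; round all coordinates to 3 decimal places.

v -2.797 -2.065 1.578
v -2.469 -2.558 2.385
v -2.343 -1.235 1.902
v -2.073 -2.62 1.989
v -1.907 -2.506 1.463
v -2.023 -2.253 0.973
v -2.385 -1.939 0.676
v -2.878 -1.666 0.665
v -3.345 -1.519 0.944
v -3.638 -1.546 1.425
v -3.664 -1.738 1.954
v -3.415 -2.033 2.364
v -2.969 -2.339 2.525
v 3.176 -1.226 -0.859
v 3.973 -1.557 -1.032
v 3.824 -0.294 0.339
v 3.924 -1.155 -1.318
v 3.637 -0.775 -1.458
v 3.204 -0.539 -1.408
v 2.762 -0.52 -1.184
v 2.452 -0.726 -0.856
v 2.372 -1.09 -0.53
v 2.547 -1.497 -0.307
v 2.922 -1.818 -0.26
v 3.377 -1.951 -0.403
v 3.769 -1.854 -0.691
v -2.7 2.004 2.869
v -2.205 2.396 3.696
v -1.255 2.004 2.004
v -0.76 2.396 2.831
v -1.12 1.42 2.854
v -2.014 1.42 3.389
v -1.446 2.98 2.311
v -2.34 2.98 2.846
v -1.43 2.999 3.352
v -1.229 2.035 3.687
v -2.231 2.365 2.013
v -2.03 1.401 2.348
v 2.009 -4.674 2.694
v 2.483 -5.091 3.201
v 2.571 -2.926 3.606
v 2.704 -5.018 2.925
v 2.788 -4.878 2.604
v 2.717 -4.696 2.301
v 2.505 -4.511 2.075
v 2.196 -4.357 1.972
v 1.849 -4.267 2.012
v 1.534 -4.257 2.187
v 1.313 -4.329 2.463
v 1.23 -4.47 2.784
v 1.301 -4.651 3.087
v 1.512 -4.837 3.313
v 1.822 -4.99 3.416
v 2.168 -5.081 3.376
f 2 1 4
f 2 4 3
f 4 1 5
f 4 5 3
f 5 1 6
f 5 6 3
f 6 1 7
f 6 7 3
f 7 1 8
f 7 8 3
f 8 1 9
f 8 9 3
f 9 1 10
f 9 10 3
f 10 1 11
f 10 11 3
f 11 1 12
f 11 12 3
f 12 1 13
f 12 13 3
f 13 1 2
f 13 2 3
f 15 14 17
f 15 17 16
f 17 14 18
f 17 18 16
f 18 14 19
f 18 19 16
f 19 14 20
f 19 20 16
f 20 14 21
f 20 21 16
f 21 14 22
f 21 22 16
f 22 14 23
f 22 23 16
f 23 14 24
f 23 24 16
f 24 14 25
f 24 25 16
f 25 14 26
f 25 26 16
f 26 14 15
f 26 15 16
f 27 38 32
f 27 32 28
f 27 28 34
f 27 34 37
f 27 37 38
f 28 32 36
f 32 38 31
f 38 37 29
f 37 34 33
f 34 28 35
f 30 36 31
f 30 31 29
f 30 29 33
f 30 33 35
f 30 35 36
f 31 36 32
f 29 31 38
f 33 29 37
f 35 33 34
f 36 35 28
f 40 39 42
f 40 42 41
f 42 39 43
f 42 43 41
f 43 39 44
f 43 44 41
f 44 39 45
f 44 45 41
f 45 39 46
f 45 46 41
f 46 39 47
f 46 47 41
f 47 39 48
f 47 48 41
f 48 39 49
f 48 49 41
f 49 39 50
f 49 50 41
f 50 39 51
f 50 51 41
f 51 39 52
f 51 52 41
f 52 39 53
f 52 53 41
f 53 39 54
f 53 54 41
f 54 39 40
f 54 40 41



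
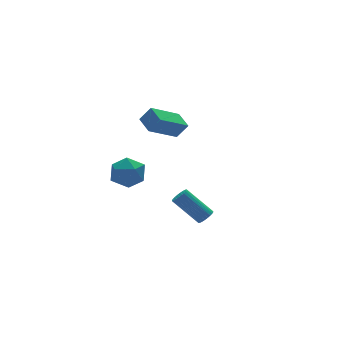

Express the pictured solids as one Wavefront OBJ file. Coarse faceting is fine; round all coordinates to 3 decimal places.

v 0.863 3.848 -1.374
v 1.483 3.858 -0.448
v 0.257 2.202 -0.952
v 0.877 2.212 -0.026
v -0.003 2.891 -0.115
v 0.371 3.907 -0.376
v 1.369 2.153 -1.024
v 1.743 3.169 -1.285
v 1.795 2.81 -0.232
v 0.948 3.266 0.33
v 0.792 2.794 -1.73
v -0.055 3.25 -1.168
v 1.443 -4.408 -0.259
v 1.896 -4.218 -0.088
v 0.95 -3.162 1.249
v 0.497 -3.352 1.079
v 1.847 -4.082 -0.231
v 0.901 -3.025 1.107
v 1.737 -3.996 -0.377
v 0.79 -2.939 0.961
v 1.582 -3.972 -0.506
v 0.635 -2.915 0.832
v 1.405 -4.015 -0.597
v 0.459 -2.958 0.741
v 1.235 -4.117 -0.636
v 0.288 -3.061 0.702
v 1.096 -4.264 -0.618
v 0.15 -3.208 0.72
v 1.01 -4.433 -0.546
v 0.064 -3.376 0.792
v 0.99 -4.598 -0.429
v 0.044 -3.542 0.908
v 1.039 -4.735 -0.287
v 0.093 -3.678 1.051
v 1.15 -4.821 -0.141
v 0.203 -3.764 1.197
v 1.305 -4.845 -0.012
v 0.358 -3.788 1.326
v 1.481 -4.802 0.079
v 0.535 -3.745 1.417
v 1.652 -4.699 0.118
v 0.705 -3.643 1.456
v 1.79 -4.552 0.1
v 0.844 -3.496 1.438
v 1.876 -4.384 0.028
v 0.93 -3.327 1.366
v 3.279 1.933 1.964
v 1.433 1.663 3.053
v 3.323 3.048 2.317
v 1.478 2.778 3.406
v 3.822 1.642 2.814
v 1.977 1.372 3.903
v 3.867 2.757 3.167
v 2.021 2.487 4.256
f 1 12 6
f 1 6 2
f 1 2 8
f 1 8 11
f 1 11 12
f 2 6 10
f 6 12 5
f 12 11 3
f 11 8 7
f 8 2 9
f 4 10 5
f 4 5 3
f 4 3 7
f 4 7 9
f 4 9 10
f 5 10 6
f 3 5 12
f 7 3 11
f 9 7 8
f 10 9 2
f 14 13 17
f 14 17 15
f 15 17 18
f 15 18 16
f 17 13 19
f 17 19 18
f 18 19 20
f 18 20 16
f 19 13 21
f 19 21 20
f 20 21 22
f 20 22 16
f 21 13 23
f 21 23 22
f 22 23 24
f 22 24 16
f 23 13 25
f 23 25 24
f 24 25 26
f 24 26 16
f 25 13 27
f 25 27 26
f 26 27 28
f 26 28 16
f 27 13 29
f 27 29 28
f 28 29 30
f 28 30 16
f 29 13 31
f 29 31 30
f 30 31 32
f 30 32 16
f 31 13 33
f 31 33 32
f 32 33 34
f 32 34 16
f 33 13 35
f 33 35 34
f 34 35 36
f 34 36 16
f 35 13 37
f 35 37 36
f 36 37 38
f 36 38 16
f 37 13 39
f 37 39 38
f 38 39 40
f 38 40 16
f 39 13 41
f 39 41 40
f 40 41 42
f 40 42 16
f 41 13 43
f 41 43 42
f 42 43 44
f 42 44 16
f 43 13 45
f 43 45 44
f 44 45 46
f 44 46 16
f 45 13 14
f 45 14 46
f 46 14 15
f 46 15 16
f 48 50 47
f 51 48 47
f 47 50 49
f 49 51 47
f 48 54 50
f 52 48 51
f 52 54 48
f 50 54 49
f 53 51 49
f 49 54 53
f 53 52 51
f 54 52 53



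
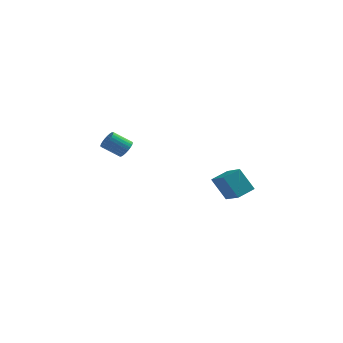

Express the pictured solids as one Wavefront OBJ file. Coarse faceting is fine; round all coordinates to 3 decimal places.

v -3.266 -1.513 -2.698
v -2.88 -1.428 -2.157
v -3.988 -1.723 -1.32
v -4.374 -1.807 -1.862
v -2.971 -1.186 -2.193
v -4.08 -1.481 -1.356
v -3.107 -0.994 -2.306
v -4.216 -1.288 -1.469
v -3.267 -0.88 -2.478
v -4.376 -1.174 -1.641
v -3.428 -0.863 -2.684
v -4.536 -1.157 -1.847
v -3.563 -0.945 -2.892
v -4.672 -1.239 -2.055
v -3.653 -1.113 -3.071
v -4.762 -1.407 -2.234
v -3.684 -1.342 -3.193
v -4.793 -1.636 -2.356
v -3.652 -1.597 -3.24
v -4.76 -1.892 -2.403
v -3.56 -1.839 -3.204
v -4.669 -2.134 -2.367
v -3.424 -2.032 -3.091
v -4.533 -2.326 -2.254
v -3.264 -2.146 -2.919
v -4.373 -2.44 -2.082
v -3.104 -2.163 -2.713
v -4.212 -2.457 -1.876
v -2.968 -2.081 -2.505
v -4.077 -2.375 -1.668
v -2.878 -1.913 -2.326
v -3.987 -2.207 -1.489
v -2.847 -1.684 -2.204
v -3.956 -1.978 -1.367
v 3.389 -4.654 -3.022
v 4.147 -3.753 -2.634
v 2.414 -3.51 -3.773
v 3.172 -2.609 -3.385
v 4.308 -4.811 -4.455
v 5.066 -3.91 -4.067
v 3.333 -3.667 -5.206
v 4.091 -2.766 -4.818
f 2 1 5
f 2 5 3
f 3 5 6
f 3 6 4
f 5 1 7
f 5 7 6
f 6 7 8
f 6 8 4
f 7 1 9
f 7 9 8
f 8 9 10
f 8 10 4
f 9 1 11
f 9 11 10
f 10 11 12
f 10 12 4
f 11 1 13
f 11 13 12
f 12 13 14
f 12 14 4
f 13 1 15
f 13 15 14
f 14 15 16
f 14 16 4
f 15 1 17
f 15 17 16
f 16 17 18
f 16 18 4
f 17 1 19
f 17 19 18
f 18 19 20
f 18 20 4
f 19 1 21
f 19 21 20
f 20 21 22
f 20 22 4
f 21 1 23
f 21 23 22
f 22 23 24
f 22 24 4
f 23 1 25
f 23 25 24
f 24 25 26
f 24 26 4
f 25 1 27
f 25 27 26
f 26 27 28
f 26 28 4
f 27 1 29
f 27 29 28
f 28 29 30
f 28 30 4
f 29 1 31
f 29 31 30
f 30 31 32
f 30 32 4
f 31 1 33
f 31 33 32
f 32 33 34
f 32 34 4
f 33 1 2
f 33 2 34
f 34 2 3
f 34 3 4
f 36 38 35
f 39 36 35
f 35 38 37
f 37 39 35
f 36 42 38
f 40 36 39
f 40 42 36
f 38 42 37
f 41 39 37
f 37 42 41
f 41 40 39
f 42 40 41



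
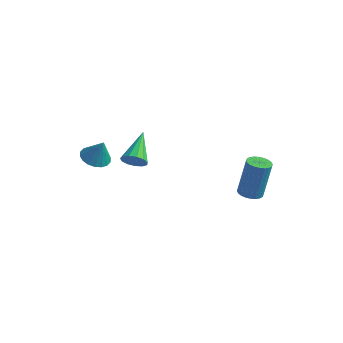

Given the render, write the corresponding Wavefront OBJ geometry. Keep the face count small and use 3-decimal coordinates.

v 3.228 1.739 -1.918
v 3.622 2.208 -2.068
v 3.825 2.669 -0.091
v 3.432 2.201 0.058
v 3.405 2.324 -2.073
v 3.608 2.785 -0.096
v 3.161 2.351 -2.054
v 3.364 2.812 -0.077
v 2.928 2.285 -2.015
v 3.131 2.746 -0.038
v 2.74 2.135 -1.961
v 2.943 2.596 0.016
v 2.627 1.926 -1.9
v 2.83 2.387 0.077
v 2.605 1.688 -1.842
v 2.808 2.149 0.134
v 2.678 1.458 -1.796
v 2.881 1.919 0.181
v 2.835 1.271 -1.769
v 3.038 1.732 0.208
v 3.052 1.155 -1.764
v 3.255 1.616 0.213
v 3.296 1.128 -1.783
v 3.499 1.589 0.194
v 3.529 1.194 -1.822
v 3.732 1.655 0.155
v 3.717 1.344 -1.876
v 3.92 1.805 0.101
v 3.83 1.553 -1.937
v 4.033 2.014 0.04
v 3.852 1.791 -1.994
v 4.055 2.252 -0.018
v 3.779 2.021 -2.041
v 3.982 2.482 -0.064
v -1.893 -0.285 -0.249
v -1.603 -0.503 0.314
v -2.347 1.325 0.609
v -1.334 -0.323 0.119
v -1.243 -0.131 -0.193
v -1.358 0.012 -0.523
v -1.643 0.061 -0.766
v -2.007 0 -0.845
v -2.335 -0.151 -0.734
v -2.522 -0.345 -0.47
v -2.51 -0.52 -0.136
v -2.301 -0.62 0.163
v -1.963 -0.614 0.33
v -3.05 -1.811 0.641
v -2.345 -1.921 0.379
v -2.61 -1.749 1.799
v -2.376 -1.585 0.373
v -2.54 -1.293 0.42
v -2.805 -1.103 0.511
v -3.119 -1.054 0.627
v -3.419 -1.154 0.747
v -3.646 -1.385 0.845
v -3.755 -1.7 0.903
v -3.724 -2.037 0.909
v -3.56 -2.329 0.862
v -3.295 -2.518 0.772
v -2.982 -2.567 0.655
v -2.681 -2.467 0.536
v -2.454 -2.236 0.437
f 2 1 5
f 2 5 3
f 3 5 6
f 3 6 4
f 5 1 7
f 5 7 6
f 6 7 8
f 6 8 4
f 7 1 9
f 7 9 8
f 8 9 10
f 8 10 4
f 9 1 11
f 9 11 10
f 10 11 12
f 10 12 4
f 11 1 13
f 11 13 12
f 12 13 14
f 12 14 4
f 13 1 15
f 13 15 14
f 14 15 16
f 14 16 4
f 15 1 17
f 15 17 16
f 16 17 18
f 16 18 4
f 17 1 19
f 17 19 18
f 18 19 20
f 18 20 4
f 19 1 21
f 19 21 20
f 20 21 22
f 20 22 4
f 21 1 23
f 21 23 22
f 22 23 24
f 22 24 4
f 23 1 25
f 23 25 24
f 24 25 26
f 24 26 4
f 25 1 27
f 25 27 26
f 26 27 28
f 26 28 4
f 27 1 29
f 27 29 28
f 28 29 30
f 28 30 4
f 29 1 31
f 29 31 30
f 30 31 32
f 30 32 4
f 31 1 33
f 31 33 32
f 32 33 34
f 32 34 4
f 33 1 2
f 33 2 34
f 34 2 3
f 34 3 4
f 36 35 38
f 36 38 37
f 38 35 39
f 38 39 37
f 39 35 40
f 39 40 37
f 40 35 41
f 40 41 37
f 41 35 42
f 41 42 37
f 42 35 43
f 42 43 37
f 43 35 44
f 43 44 37
f 44 35 45
f 44 45 37
f 45 35 46
f 45 46 37
f 46 35 47
f 46 47 37
f 47 35 36
f 47 36 37
f 49 48 51
f 49 51 50
f 51 48 52
f 51 52 50
f 52 48 53
f 52 53 50
f 53 48 54
f 53 54 50
f 54 48 55
f 54 55 50
f 55 48 56
f 55 56 50
f 56 48 57
f 56 57 50
f 57 48 58
f 57 58 50
f 58 48 59
f 58 59 50
f 59 48 60
f 59 60 50
f 60 48 61
f 60 61 50
f 61 48 62
f 61 62 50
f 62 48 63
f 62 63 50
f 63 48 49
f 63 49 50



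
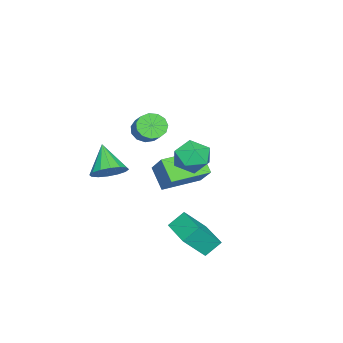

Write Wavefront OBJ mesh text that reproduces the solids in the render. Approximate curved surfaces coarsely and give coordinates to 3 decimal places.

v 2.447 2.237 -2.518
v 3.268 1.455 -1.264
v 1.879 2.812 -1.787
v 2.7 2.03 -0.534
v 3.78 3.59 -2.546
v 4.601 2.808 -1.293
v 3.212 4.165 -1.816
v 4.033 3.383 -0.562
v 1.331 1.973 2.992
v 1.821 1.692 2.092
v -0.181 1.528 2.308
v 0.309 1.247 1.408
v 0.451 0.674 2.292
v 1.385 0.95 2.714
v 0.255 2.27 1.686
v 1.189 2.546 2.108
v 1.156 1.876 1.285
v 1.277 0.889 1.66
v 0.363 2.331 2.74
v 0.484 1.344 3.115
v 0.694 -0.834 3.482
v 1.295 -1.065 3.042
v 2.127 -0.377 3.818
v 1.526 -0.146 4.258
v 1.15 -0.69 2.865
v 1.982 -0.002 3.642
v 0.859 -0.361 2.885
v 1.692 0.328 3.661
v 0.517 -0.181 3.093
v 1.349 0.507 3.87
v 0.23 -0.21 3.425
v 1.062 0.479 4.202
v 0.091 -0.436 3.775
v 0.923 0.252 4.552
v 0.143 -0.789 4.032
v 0.975 -0.101 4.809
v 0.37 -1.156 4.114
v 1.202 -0.468 4.891
v 0.7 -1.421 3.996
v 1.532 -0.733 4.772
v 1.028 -1.5 3.714
v 1.86 -0.811 4.49
v 1.25 -1.367 3.358
v 2.082 -0.679 4.135
v -2.875 0.48 -1.522
v -3.464 -0.335 -0.423
v -1.807 1.493 -0.199
v -2.396 0.678 0.901
v -1.284 -0.938 -1.721
v -1.873 -1.753 -0.621
v -0.216 0.075 -0.397
v -0.805 -0.74 0.702
v 2.462 -1.978 1.164
v 3.251 -2.462 1.42
v 1.538 -2.802 2.456
v 3.261 -2.046 1.692
v 3.057 -1.612 1.823
v 2.694 -1.276 1.777
v 2.268 -1.129 1.567
v 1.895 -1.208 1.248
v 1.674 -1.494 0.908
v 1.664 -1.91 0.636
v 1.868 -2.344 0.505
v 2.231 -2.68 0.551
v 2.656 -2.828 0.761
v 3.03 -2.748 1.079
f 2 4 1
f 5 2 1
f 1 4 3
f 3 5 1
f 2 8 4
f 6 2 5
f 6 8 2
f 4 8 3
f 7 5 3
f 3 8 7
f 7 6 5
f 8 6 7
f 9 20 14
f 9 14 10
f 9 10 16
f 9 16 19
f 9 19 20
f 10 14 18
f 14 20 13
f 20 19 11
f 19 16 15
f 16 10 17
f 12 18 13
f 12 13 11
f 12 11 15
f 12 15 17
f 12 17 18
f 13 18 14
f 11 13 20
f 15 11 19
f 17 15 16
f 18 17 10
f 22 21 25
f 22 25 23
f 23 25 26
f 23 26 24
f 25 21 27
f 25 27 26
f 26 27 28
f 26 28 24
f 27 21 29
f 27 29 28
f 28 29 30
f 28 30 24
f 29 21 31
f 29 31 30
f 30 31 32
f 30 32 24
f 31 21 33
f 31 33 32
f 32 33 34
f 32 34 24
f 33 21 35
f 33 35 34
f 34 35 36
f 34 36 24
f 35 21 37
f 35 37 36
f 36 37 38
f 36 38 24
f 37 21 39
f 37 39 38
f 38 39 40
f 38 40 24
f 39 21 41
f 39 41 40
f 40 41 42
f 40 42 24
f 41 21 43
f 41 43 42
f 42 43 44
f 42 44 24
f 43 21 22
f 43 22 44
f 44 22 23
f 44 23 24
f 46 48 45
f 49 46 45
f 45 48 47
f 47 49 45
f 46 52 48
f 50 46 49
f 50 52 46
f 48 52 47
f 51 49 47
f 47 52 51
f 51 50 49
f 52 50 51
f 54 53 56
f 54 56 55
f 56 53 57
f 56 57 55
f 57 53 58
f 57 58 55
f 58 53 59
f 58 59 55
f 59 53 60
f 59 60 55
f 60 53 61
f 60 61 55
f 61 53 62
f 61 62 55
f 62 53 63
f 62 63 55
f 63 53 64
f 63 64 55
f 64 53 65
f 64 65 55
f 65 53 66
f 65 66 55
f 66 53 54
f 66 54 55



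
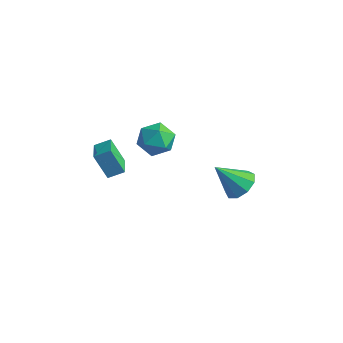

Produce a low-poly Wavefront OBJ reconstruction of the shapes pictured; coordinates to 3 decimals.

v 3.904 0.951 1.061
v 4.46 0.058 0.863
v 2.896 -0.031 2.659
v 4.819 0.475 1.346
v 4.75 1.114 1.695
v 4.286 1.677 1.748
v 3.642 1.901 1.479
v 3.122 1.679 1.015
v 2.967 1.117 0.572
v 3.251 0.478 0.358
v 3.841 0.059 0.473
v -2.625 -2.644 0.124
v -3.39 -2.935 1.738
v -3.638 -1.576 -0.164
v -4.403 -1.867 1.45
v -1.997 -1.933 0.55
v -2.762 -2.224 2.164
v -3.01 -0.865 0.262
v -3.775 -1.156 1.876
v -3.927 1.921 0.604
v -3.194 2.294 1.518
v -2.466 0.766 -0.098
v -1.733 1.139 0.816
v -2.701 0.421 1.059
v -3.605 1.135 1.493
v -2.055 1.925 -0.073
v -2.959 2.639 0.361
v -2.037 2.296 1.1
v -2.436 1.367 1.799
v -3.224 1.693 -0.379
v -3.623 0.764 0.32
f 2 1 4
f 2 4 3
f 4 1 5
f 4 5 3
f 5 1 6
f 5 6 3
f 6 1 7
f 6 7 3
f 7 1 8
f 7 8 3
f 8 1 9
f 8 9 3
f 9 1 10
f 9 10 3
f 10 1 11
f 10 11 3
f 11 1 2
f 11 2 3
f 13 15 12
f 16 13 12
f 12 15 14
f 14 16 12
f 13 19 15
f 17 13 16
f 17 19 13
f 15 19 14
f 18 16 14
f 14 19 18
f 18 17 16
f 19 17 18
f 20 31 25
f 20 25 21
f 20 21 27
f 20 27 30
f 20 30 31
f 21 25 29
f 25 31 24
f 31 30 22
f 30 27 26
f 27 21 28
f 23 29 24
f 23 24 22
f 23 22 26
f 23 26 28
f 23 28 29
f 24 29 25
f 22 24 31
f 26 22 30
f 28 26 27
f 29 28 21



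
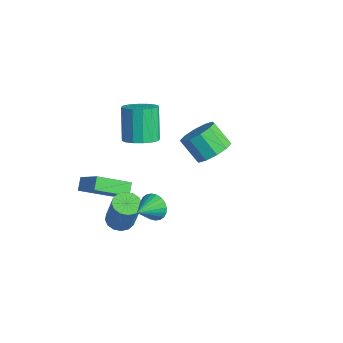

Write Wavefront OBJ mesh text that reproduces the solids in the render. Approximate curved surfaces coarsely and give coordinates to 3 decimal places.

v -0.834 -1.705 1.018
v -0.312 -2.34 1.431
v -1.205 -1.951 3.155
v -1.726 -1.315 2.742
v -0.065 -1.935 1.468
v -0.958 -1.546 3.192
v -0.023 -1.468 1.384
v -0.916 -1.079 3.108
v -0.199 -1.064 1.202
v -1.092 -0.675 2.926
v -0.545 -0.832 0.971
v -1.437 -0.443 2.695
v -0.968 -0.834 0.752
v -1.86 -0.445 2.476
v -1.355 -1.069 0.605
v -2.248 -0.68 2.329
v -1.602 -1.474 0.568
v -2.495 -1.085 2.292
v -1.644 -1.941 0.652
v -2.537 -1.552 2.376
v -1.468 -2.345 0.834
v -2.361 -1.956 2.558
v -1.123 -2.577 1.065
v -2.015 -2.188 2.789
v -0.7 -2.575 1.284
v -1.592 -2.186 3.008
v 3.282 -2.989 -0.244
v 3.667 -3.078 -0.904
v 3.798 -4.071 0.204
v 3.864 -2.918 -0.743
v 3.972 -2.768 -0.506
v 3.974 -2.652 -0.229
v 3.872 -2.588 0.046
v 3.679 -2.584 0.277
v 3.426 -2.642 0.428
v 3.151 -2.753 0.477
v 2.896 -2.899 0.417
v 2.7 -3.06 0.255
v 2.592 -3.209 0.018
v 2.589 -3.325 -0.259
v 2.692 -3.39 -0.534
v 2.885 -3.394 -0.765
v 3.137 -3.336 -0.916
v 3.412 -3.225 -0.965
v -0.762 -2.932 -4.704
v -0.292 -3.493 -4.87
v 0.451 -3.429 -2.982
v -0.018 -2.868 -2.816
v -0.097 -3.169 -4.958
v 0.647 -3.105 -3.07
v -0.08 -2.782 -4.978
v 0.664 -2.718 -3.09
v -0.245 -2.435 -4.924
v 0.498 -2.371 -3.036
v -0.549 -2.221 -4.812
v 0.194 -2.157 -2.924
v -0.91 -2.198 -4.67
v -0.166 -2.133 -2.783
v -1.231 -2.371 -4.538
v -0.488 -2.307 -2.65
v -1.427 -2.695 -4.45
v -0.683 -2.631 -2.562
v -1.444 -3.082 -4.43
v -0.7 -3.018 -2.542
v -1.278 -3.429 -4.484
v -0.535 -3.365 -2.596
v -0.974 -3.643 -4.596
v -0.231 -3.579 -2.708
v -0.614 -3.667 -4.737
v 0.13 -3.602 -2.85
v -1.361 2.563 -1.999
v -0.514 2.3 -1.436
v -1.412 1.795 -0.319
v -2.259 2.057 -0.881
v -0.672 2.911 -1.287
v -1.57 2.406 -0.17
v -1.093 3.389 -1.409
v -1.991 2.884 -0.292
v -1.616 3.552 -1.757
v -2.515 3.047 -0.64
v -2.042 3.336 -2.197
v -2.941 2.831 -1.079
v -2.208 2.825 -2.561
v -3.106 2.32 -1.444
v -2.05 2.214 -2.71
v -2.948 1.709 -1.593
v -1.629 1.736 -2.588
v -2.527 1.231 -1.471
v -1.105 1.573 -2.24
v -2.004 1.068 -1.123
v -0.679 1.789 -1.801
v -1.578 1.284 -0.683
v -2.977 -2.344 -4.95
v -3.297 -4.079 -4.03
v -3.468 -1.974 -4.423
v -3.789 -3.709 -3.503
v -1.591 -2.031 -3.877
v -1.912 -3.766 -2.957
v -2.083 -1.661 -3.35
v -2.403 -3.396 -2.43
f 2 1 5
f 2 5 3
f 3 5 6
f 3 6 4
f 5 1 7
f 5 7 6
f 6 7 8
f 6 8 4
f 7 1 9
f 7 9 8
f 8 9 10
f 8 10 4
f 9 1 11
f 9 11 10
f 10 11 12
f 10 12 4
f 11 1 13
f 11 13 12
f 12 13 14
f 12 14 4
f 13 1 15
f 13 15 14
f 14 15 16
f 14 16 4
f 15 1 17
f 15 17 16
f 16 17 18
f 16 18 4
f 17 1 19
f 17 19 18
f 18 19 20
f 18 20 4
f 19 1 21
f 19 21 20
f 20 21 22
f 20 22 4
f 21 1 23
f 21 23 22
f 22 23 24
f 22 24 4
f 23 1 25
f 23 25 24
f 24 25 26
f 24 26 4
f 25 1 2
f 25 2 26
f 26 2 3
f 26 3 4
f 28 27 30
f 28 30 29
f 30 27 31
f 30 31 29
f 31 27 32
f 31 32 29
f 32 27 33
f 32 33 29
f 33 27 34
f 33 34 29
f 34 27 35
f 34 35 29
f 35 27 36
f 35 36 29
f 36 27 37
f 36 37 29
f 37 27 38
f 37 38 29
f 38 27 39
f 38 39 29
f 39 27 40
f 39 40 29
f 40 27 41
f 40 41 29
f 41 27 42
f 41 42 29
f 42 27 43
f 42 43 29
f 43 27 44
f 43 44 29
f 44 27 28
f 44 28 29
f 46 45 49
f 46 49 47
f 47 49 50
f 47 50 48
f 49 45 51
f 49 51 50
f 50 51 52
f 50 52 48
f 51 45 53
f 51 53 52
f 52 53 54
f 52 54 48
f 53 45 55
f 53 55 54
f 54 55 56
f 54 56 48
f 55 45 57
f 55 57 56
f 56 57 58
f 56 58 48
f 57 45 59
f 57 59 58
f 58 59 60
f 58 60 48
f 59 45 61
f 59 61 60
f 60 61 62
f 60 62 48
f 61 45 63
f 61 63 62
f 62 63 64
f 62 64 48
f 63 45 65
f 63 65 64
f 64 65 66
f 64 66 48
f 65 45 67
f 65 67 66
f 66 67 68
f 66 68 48
f 67 45 69
f 67 69 68
f 68 69 70
f 68 70 48
f 69 45 46
f 69 46 70
f 70 46 47
f 70 47 48
f 72 71 75
f 72 75 73
f 73 75 76
f 73 76 74
f 75 71 77
f 75 77 76
f 76 77 78
f 76 78 74
f 77 71 79
f 77 79 78
f 78 79 80
f 78 80 74
f 79 71 81
f 79 81 80
f 80 81 82
f 80 82 74
f 81 71 83
f 81 83 82
f 82 83 84
f 82 84 74
f 83 71 85
f 83 85 84
f 84 85 86
f 84 86 74
f 85 71 87
f 85 87 86
f 86 87 88
f 86 88 74
f 87 71 89
f 87 89 88
f 88 89 90
f 88 90 74
f 89 71 91
f 89 91 90
f 90 91 92
f 90 92 74
f 91 71 72
f 91 72 92
f 92 72 73
f 92 73 74
f 94 96 93
f 97 94 93
f 93 96 95
f 95 97 93
f 94 100 96
f 98 94 97
f 98 100 94
f 96 100 95
f 99 97 95
f 95 100 99
f 99 98 97
f 100 98 99



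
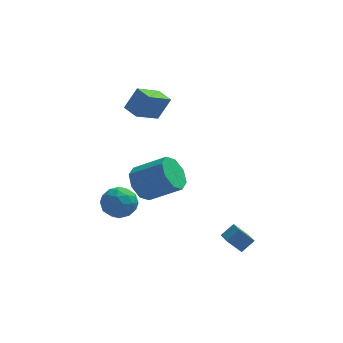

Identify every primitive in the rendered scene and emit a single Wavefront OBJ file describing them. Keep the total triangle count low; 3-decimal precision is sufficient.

v -3.922 0.055 -3.633
v -3.02 0.526 -3.897
v -3.18 -0.586 -2.243
v -2.278 -0.115 -2.507
v -3.101 0.461 -2.199
v -3.56 0.858 -3.058
v -2.64 -0.918 -3.082
v -3.099 -0.521 -3.941
v -2.228 -0.075 -3.557
v -2.513 0.777 -3.011
v -3.687 -0.837 -3.129
v -3.972 0.015 -2.583
v -3.536 0.347 -3.887
v -2.664 -0.407 -2.253
v -3.148 -0.068 -2.072
v -2.618 0.209 -2.227
v -3.854 0.542 -3.394
v -3.323 0.819 -3.549
v -3.371 0.781 -2.551
v -2.877 -0.879 -2.591
v -2.346 -0.602 -2.746
v -3.582 -0.269 -3.913
v -3.052 0.008 -4.068
v -2.829 -0.841 -3.589
v -2.54 0.27 -3.842
v -2.104 -0.107 -3.025
v -2.317 -0.578 -3.363
v -2.586 -0.345 -3.868
v -2.708 0.771 -3.521
v -2.272 0.394 -2.704
v -2.756 0.733 -2.523
v -3.025 0.966 -3.028
v -2.242 0.418 -3.321
v -3.928 -0.454 -3.436
v -3.492 -0.831 -2.619
v -3.175 -1.026 -3.112
v -3.444 -0.793 -3.617
v -4.096 0.047 -3.115
v -3.66 -0.33 -2.298
v -3.614 0.285 -2.272
v -3.883 0.518 -2.777
v -3.958 -0.478 -2.819
v -1.841 -2.896 0.375
v -1.438 -3.459 -0.427
v 0.204 -3.807 0.642
v -0.199 -3.244 1.445
v -1.243 -2.672 -0.471
v 0.399 -3.021 0.599
v -1.398 -2.017 -0.018
v 0.244 -2.365 1.051
v -1.813 -1.877 0.665
v -0.171 -2.225 1.734
v -2.244 -2.333 1.178
v -0.602 -2.681 2.247
v -2.439 -3.119 1.221
v -0.797 -3.468 2.291
v -2.284 -3.775 0.769
v -0.642 -4.123 1.838
v -1.869 -3.915 0.086
v -0.227 -4.263 1.155
v 3.15 -4.288 -3.652
v 2.405 -4.298 -2.842
v 2.863 -3.352 -3.903
v 2.119 -3.363 -3.094
v 3.781 -3.937 -3.066
v 3.037 -3.948 -2.257
v 3.495 -3.002 -3.318
v 2.75 -3.012 -2.508
v -1.13 1.784 2.186
v -2.21 0.737 3
v -1.774 2.572 2.344
v -2.854 1.525 3.158
v -0.466 2.075 3.442
v -1.546 1.028 4.256
v -1.11 2.863 3.6
v -2.19 1.816 4.414
f 1 38 17
f 38 12 41
f 17 41 6
f 38 41 17
f 1 17 13
f 17 6 18
f 13 18 2
f 17 18 13
f 1 13 22
f 13 2 23
f 22 23 8
f 13 23 22
f 1 22 34
f 22 8 37
f 34 37 11
f 22 37 34
f 1 34 38
f 34 11 42
f 38 42 12
f 34 42 38
f 2 18 29
f 18 6 32
f 29 32 10
f 18 32 29
f 6 41 19
f 41 12 40
f 19 40 5
f 41 40 19
f 12 42 39
f 42 11 35
f 39 35 3
f 42 35 39
f 11 37 36
f 37 8 24
f 36 24 7
f 37 24 36
f 8 23 28
f 23 2 25
f 28 25 9
f 23 25 28
f 4 30 16
f 30 10 31
f 16 31 5
f 30 31 16
f 4 16 14
f 16 5 15
f 14 15 3
f 16 15 14
f 4 14 21
f 14 3 20
f 21 20 7
f 14 20 21
f 4 21 26
f 21 7 27
f 26 27 9
f 21 27 26
f 4 26 30
f 26 9 33
f 30 33 10
f 26 33 30
f 5 31 19
f 31 10 32
f 19 32 6
f 31 32 19
f 3 15 39
f 15 5 40
f 39 40 12
f 15 40 39
f 7 20 36
f 20 3 35
f 36 35 11
f 20 35 36
f 9 27 28
f 27 7 24
f 28 24 8
f 27 24 28
f 10 33 29
f 33 9 25
f 29 25 2
f 33 25 29
f 44 43 47
f 44 47 45
f 45 47 48
f 45 48 46
f 47 43 49
f 47 49 48
f 48 49 50
f 48 50 46
f 49 43 51
f 49 51 50
f 50 51 52
f 50 52 46
f 51 43 53
f 51 53 52
f 52 53 54
f 52 54 46
f 53 43 55
f 53 55 54
f 54 55 56
f 54 56 46
f 55 43 57
f 55 57 56
f 56 57 58
f 56 58 46
f 57 43 59
f 57 59 58
f 58 59 60
f 58 60 46
f 59 43 44
f 59 44 60
f 60 44 45
f 60 45 46
f 62 64 61
f 65 62 61
f 61 64 63
f 63 65 61
f 62 68 64
f 66 62 65
f 66 68 62
f 64 68 63
f 67 65 63
f 63 68 67
f 67 66 65
f 68 66 67
f 70 72 69
f 73 70 69
f 69 72 71
f 71 73 69
f 70 76 72
f 74 70 73
f 74 76 70
f 72 76 71
f 75 73 71
f 71 76 75
f 75 74 73
f 76 74 75



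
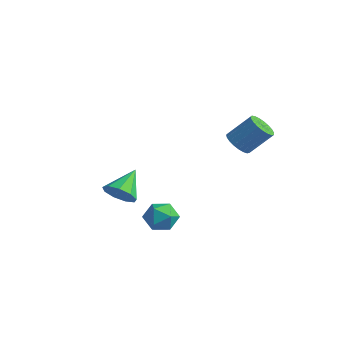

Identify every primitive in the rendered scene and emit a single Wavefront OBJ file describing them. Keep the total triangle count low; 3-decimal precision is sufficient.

v 1.715 -2.785 -0.132
v 2.768 -2.885 -0.228
v 1.552 -4.495 -0.132
v 2.605 -4.595 -0.228
v 2.187 -4.226 0.676
v 2.287 -3.169 0.676
v 2.033 -4.211 -1.036
v 2.133 -3.154 -1.036
v 2.964 -3.767 -0.786
v 3.059 -3.776 0.272
v 1.261 -3.604 -0.632
v 1.356 -3.613 0.426
v -3.641 -1.699 -1.77
v -3.109 -2.144 -0.928
v -4.139 -0.061 -0.59
v -2.645 -1.716 -1.326
v -2.647 -1.281 -1.932
v -3.114 -1.042 -2.461
v -3.828 -1.11 -2.668
v -4.453 -1.454 -2.454
v -4.699 -1.913 -1.92
v -4.45 -2.272 -1.316
v -3.822 -2.363 -0.924
v 1.142 2.934 2.619
v 1.816 2.324 2.657
v 2.672 3.356 4.059
v 1.998 3.966 4.021
v 1.946 2.568 2.398
v 2.801 3.6 3.801
v 1.936 2.875 2.178
v 2.792 3.907 3.58
v 1.789 3.192 2.034
v 2.645 4.225 3.436
v 1.531 3.465 1.991
v 2.386 4.498 3.393
v 1.205 3.646 2.056
v 2.06 4.679 3.458
v 0.868 3.704 2.219
v 1.724 4.736 3.621
v 0.579 3.629 2.451
v 1.435 4.661 3.853
v 0.387 3.433 2.712
v 1.243 4.465 4.114
v 0.326 3.151 2.957
v 1.181 4.184 4.359
v 0.406 2.832 3.143
v 1.261 3.864 4.546
v 0.613 2.53 3.239
v 1.468 3.562 4.641
v 0.912 2.298 3.228
v 1.767 3.33 4.63
v 1.25 2.176 3.111
v 2.106 3.208 4.513
v 1.57 2.185 2.909
v 2.426 3.217 4.311
f 1 12 6
f 1 6 2
f 1 2 8
f 1 8 11
f 1 11 12
f 2 6 10
f 6 12 5
f 12 11 3
f 11 8 7
f 8 2 9
f 4 10 5
f 4 5 3
f 4 3 7
f 4 7 9
f 4 9 10
f 5 10 6
f 3 5 12
f 7 3 11
f 9 7 8
f 10 9 2
f 14 13 16
f 14 16 15
f 16 13 17
f 16 17 15
f 17 13 18
f 17 18 15
f 18 13 19
f 18 19 15
f 19 13 20
f 19 20 15
f 20 13 21
f 20 21 15
f 21 13 22
f 21 22 15
f 22 13 23
f 22 23 15
f 23 13 14
f 23 14 15
f 25 24 28
f 25 28 26
f 26 28 29
f 26 29 27
f 28 24 30
f 28 30 29
f 29 30 31
f 29 31 27
f 30 24 32
f 30 32 31
f 31 32 33
f 31 33 27
f 32 24 34
f 32 34 33
f 33 34 35
f 33 35 27
f 34 24 36
f 34 36 35
f 35 36 37
f 35 37 27
f 36 24 38
f 36 38 37
f 37 38 39
f 37 39 27
f 38 24 40
f 38 40 39
f 39 40 41
f 39 41 27
f 40 24 42
f 40 42 41
f 41 42 43
f 41 43 27
f 42 24 44
f 42 44 43
f 43 44 45
f 43 45 27
f 44 24 46
f 44 46 45
f 45 46 47
f 45 47 27
f 46 24 48
f 46 48 47
f 47 48 49
f 47 49 27
f 48 24 50
f 48 50 49
f 49 50 51
f 49 51 27
f 50 24 52
f 50 52 51
f 51 52 53
f 51 53 27
f 52 24 54
f 52 54 53
f 53 54 55
f 53 55 27
f 54 24 25
f 54 25 55
f 55 25 26
f 55 26 27



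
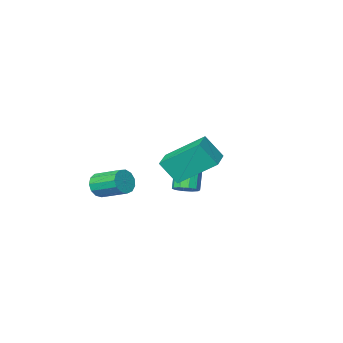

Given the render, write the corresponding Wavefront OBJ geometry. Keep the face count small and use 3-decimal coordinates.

v -0.036 2.17 0.394
v -1.311 3.415 1.684
v -0.631 2.729 -0.732
v -1.906 3.973 0.558
v 0.866 3.107 0.382
v -0.409 4.351 1.672
v 0.271 3.665 -0.744
v -1.004 4.91 0.546
v -2.722 -0.373 -3.252
v -2.231 -0.099 -2.907
v -2.826 -0.773 -1.523
v -3.318 -1.047 -1.868
v -2.543 0.164 -2.913
v -3.138 -0.51 -1.529
v -2.923 0.222 -3.048
v -3.518 -0.452 -1.665
v -3.227 0.052 -3.261
v -3.822 -0.622 -1.878
v -3.338 -0.279 -3.471
v -3.933 -0.954 -2.088
v -3.214 -0.647 -3.597
v -3.809 -1.321 -2.213
v -2.902 -0.91 -3.591
v -3.497 -1.584 -2.207
v -2.522 -0.968 -3.455
v -3.117 -1.642 -2.072
v -2.218 -0.798 -3.242
v -2.813 -1.472 -1.859
v -2.107 -0.466 -3.032
v -2.702 -1.141 -1.649
v 0.802 -2.286 -2.876
v 1.257 -2.333 -2.319
v 0.672 -1.001 -1.728
v 0.218 -0.954 -2.284
v 1.449 -2.121 -2.607
v 0.865 -0.789 -2.015
v 1.437 -1.962 -2.979
v 0.852 -0.63 -2.388
v 1.222 -1.905 -3.319
v 0.638 -0.573 -2.728
v 0.875 -1.969 -3.518
v 0.29 -0.637 -2.927
v 0.504 -2.134 -3.513
v -0.08 -0.802 -2.922
v 0.228 -2.347 -3.306
v -0.356 -1.015 -2.715
v 0.134 -2.541 -2.962
v -0.45 -1.209 -2.371
v 0.253 -2.654 -2.59
v -0.332 -1.322 -1.999
v 0.545 -2.65 -2.31
v -0.039 -1.318 -1.719
v 0.92 -2.53 -2.209
v 0.335 -1.198 -1.618
f 2 4 1
f 5 2 1
f 1 4 3
f 3 5 1
f 2 8 4
f 6 2 5
f 6 8 2
f 4 8 3
f 7 5 3
f 3 8 7
f 7 6 5
f 8 6 7
f 10 9 13
f 10 13 11
f 11 13 14
f 11 14 12
f 13 9 15
f 13 15 14
f 14 15 16
f 14 16 12
f 15 9 17
f 15 17 16
f 16 17 18
f 16 18 12
f 17 9 19
f 17 19 18
f 18 19 20
f 18 20 12
f 19 9 21
f 19 21 20
f 20 21 22
f 20 22 12
f 21 9 23
f 21 23 22
f 22 23 24
f 22 24 12
f 23 9 25
f 23 25 24
f 24 25 26
f 24 26 12
f 25 9 27
f 25 27 26
f 26 27 28
f 26 28 12
f 27 9 29
f 27 29 28
f 28 29 30
f 28 30 12
f 29 9 10
f 29 10 30
f 30 10 11
f 30 11 12
f 32 31 35
f 32 35 33
f 33 35 36
f 33 36 34
f 35 31 37
f 35 37 36
f 36 37 38
f 36 38 34
f 37 31 39
f 37 39 38
f 38 39 40
f 38 40 34
f 39 31 41
f 39 41 40
f 40 41 42
f 40 42 34
f 41 31 43
f 41 43 42
f 42 43 44
f 42 44 34
f 43 31 45
f 43 45 44
f 44 45 46
f 44 46 34
f 45 31 47
f 45 47 46
f 46 47 48
f 46 48 34
f 47 31 49
f 47 49 48
f 48 49 50
f 48 50 34
f 49 31 51
f 49 51 50
f 50 51 52
f 50 52 34
f 51 31 53
f 51 53 52
f 52 53 54
f 52 54 34
f 53 31 32
f 53 32 54
f 54 32 33
f 54 33 34

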